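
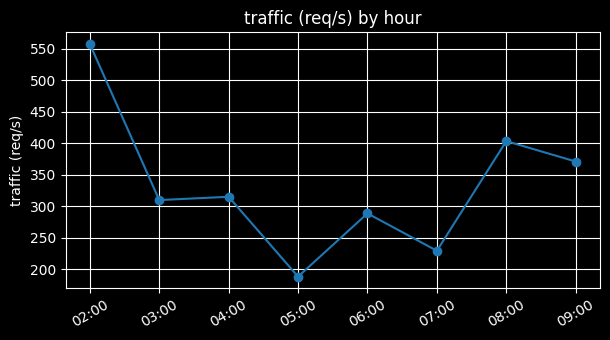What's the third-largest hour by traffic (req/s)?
Top 4: 02:00 ≈ 550, 08:00 ≈ 400, 09:00 ≈ 350, 04:00 ≈ 300.

09:00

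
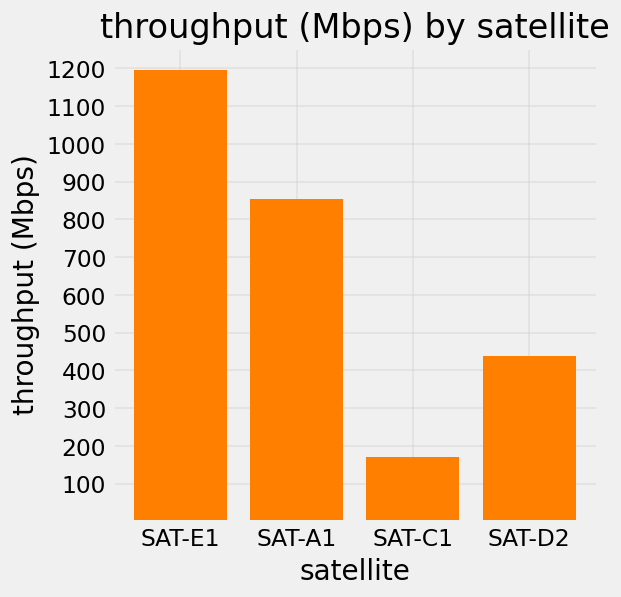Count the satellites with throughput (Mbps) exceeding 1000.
1

Above 1000: SAT-E1.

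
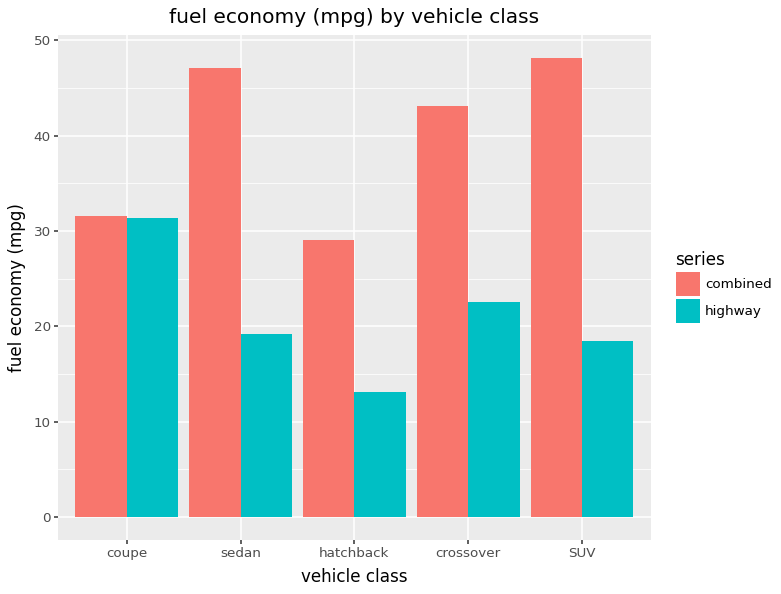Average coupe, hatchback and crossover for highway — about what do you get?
≈ 22

(30 + 15 + 20) / 3 ≈ 22.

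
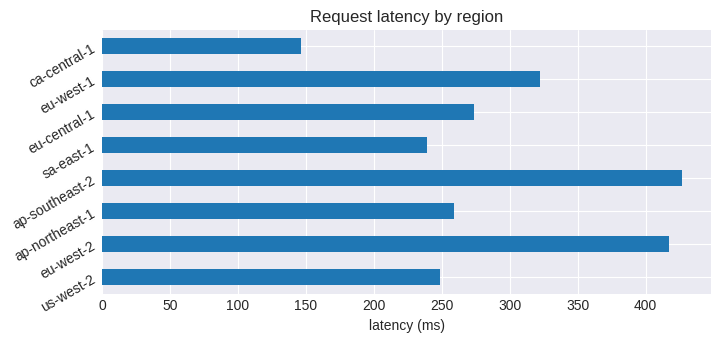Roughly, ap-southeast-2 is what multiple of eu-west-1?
≈ 1.5×

ap-southeast-2 ≈ 450, eu-west-1 ≈ 300; 450/300 ≈ 1.5.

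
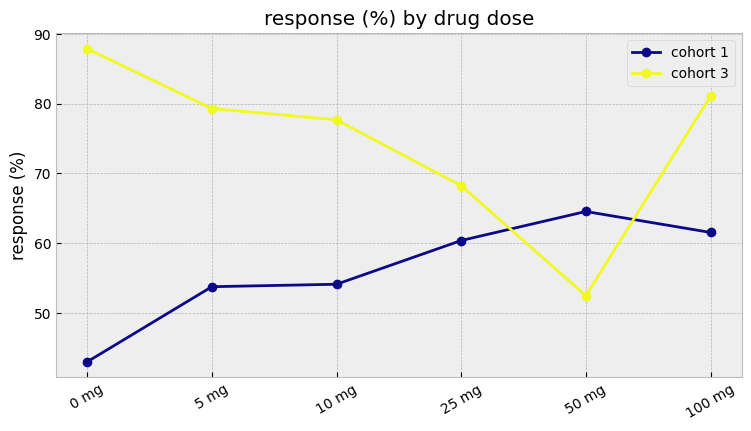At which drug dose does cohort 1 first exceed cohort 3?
50 mg

25 mg: cohort 1 ≈ 60 vs cohort 3 ≈ 70 (not yet); 50 mg: cohort 1 ≈ 65 vs cohort 3 ≈ 50 (first crossover).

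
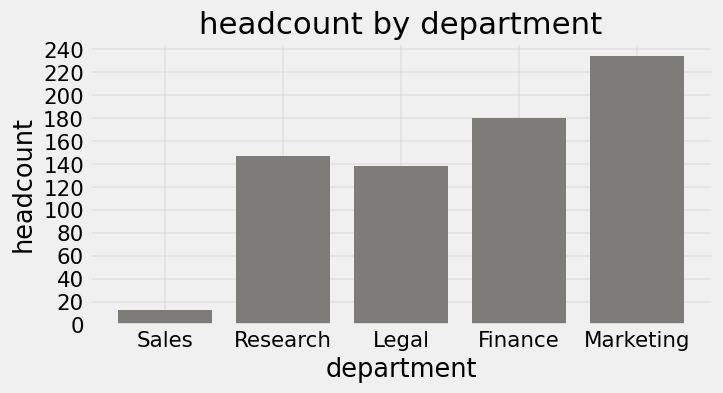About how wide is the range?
≈ 220

Max Marketing ≈ 240, min Sales ≈ 20; range ≈ 220.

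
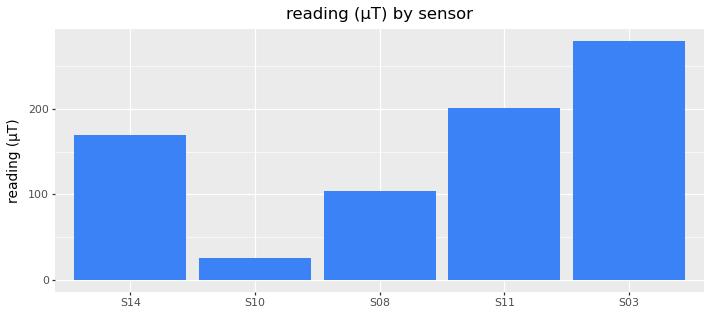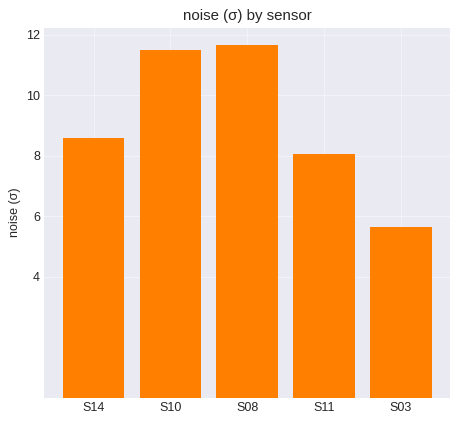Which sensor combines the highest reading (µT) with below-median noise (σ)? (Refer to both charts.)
S03

Chart 2 median noise (σ) ≈ 8; below-median sensors: S11, S03. Among those, S03 has the highest reading (µT) (≈ 300).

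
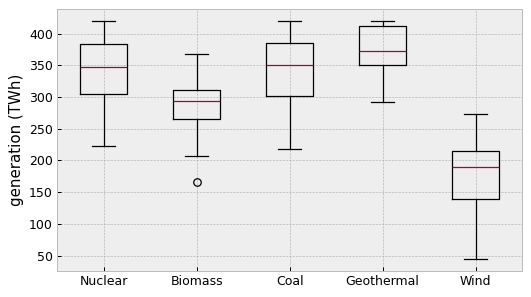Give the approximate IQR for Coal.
Q3 ≈ 380, Q1 ≈ 300; IQR ≈ 80.

≈ 80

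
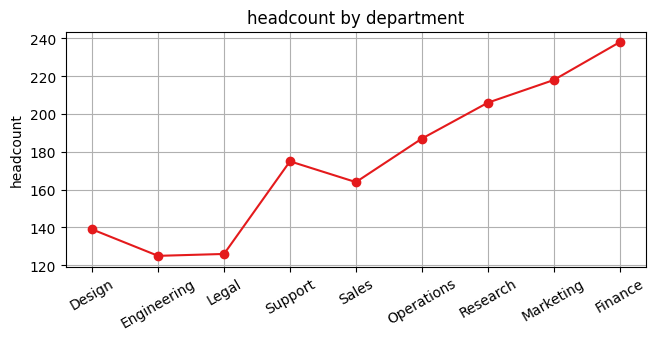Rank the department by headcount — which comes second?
Marketing

Top 3: Finance ≈ 240, Marketing ≈ 220, Research ≈ 210.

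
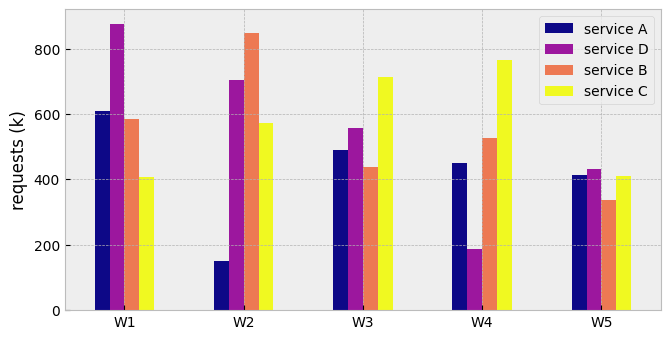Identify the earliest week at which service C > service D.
W3

W2: service C ≈ 600 vs service D ≈ 700 (not yet); W3: service C ≈ 700 vs service D ≈ 600 (first crossover).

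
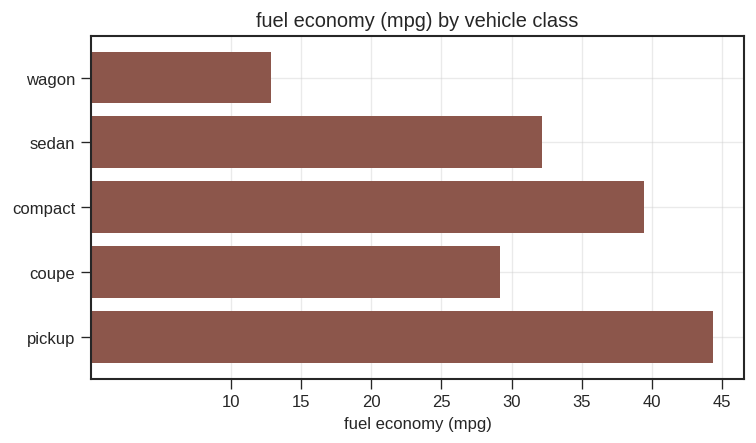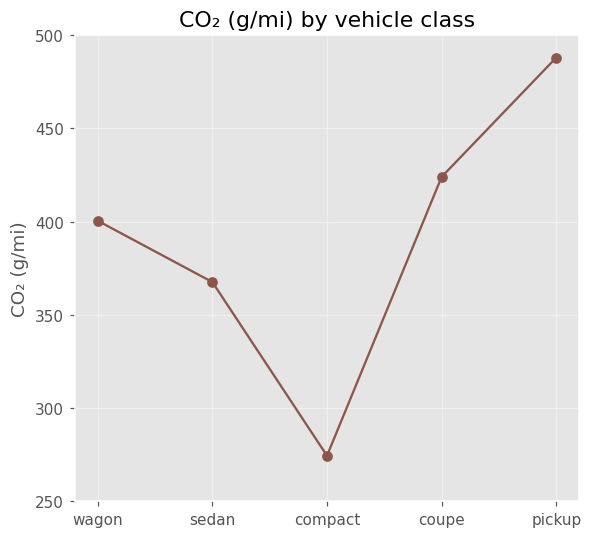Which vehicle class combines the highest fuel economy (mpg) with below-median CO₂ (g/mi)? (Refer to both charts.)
compact

Chart 2 median CO₂ (g/mi) ≈ 400; below-median vehicle classes: sedan, compact. Among those, compact has the highest fuel economy (mpg) (≈ 40).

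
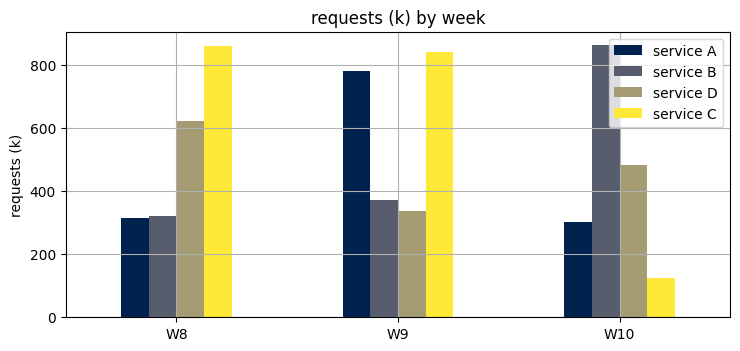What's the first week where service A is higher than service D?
W9

W8: service A ≈ 300 vs service D ≈ 600 (not yet); W9: service A ≈ 800 vs service D ≈ 300 (first crossover).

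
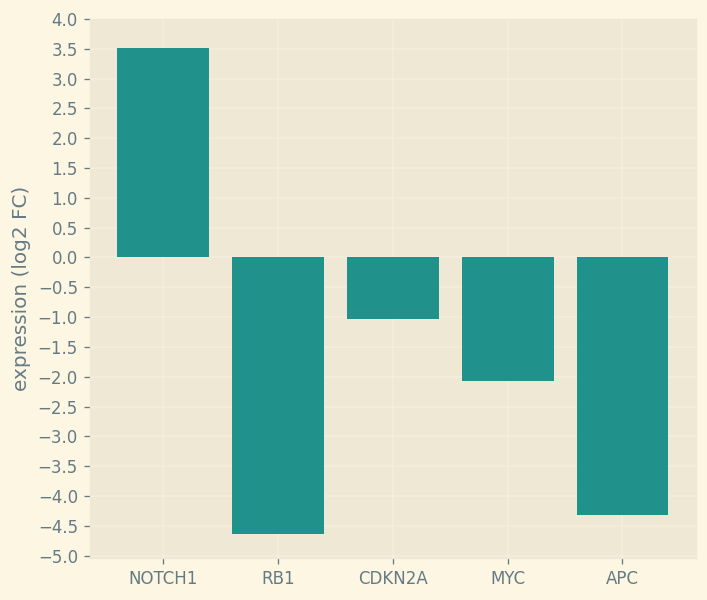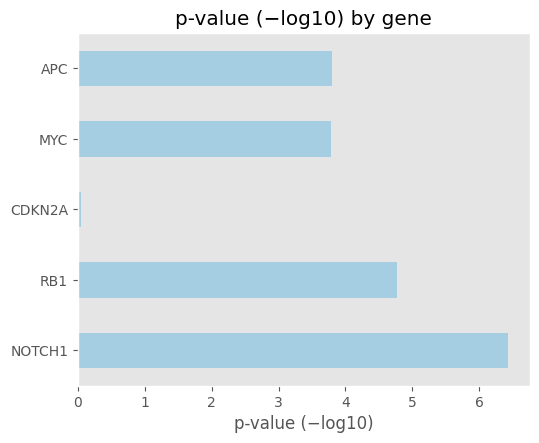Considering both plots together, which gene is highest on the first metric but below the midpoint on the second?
CDKN2A

Chart 2 median p-value (−log10) ≈ 4; below-median genes: CDKN2A, MYC. Among those, CDKN2A has the highest expression (log2 FC) (≈ -1).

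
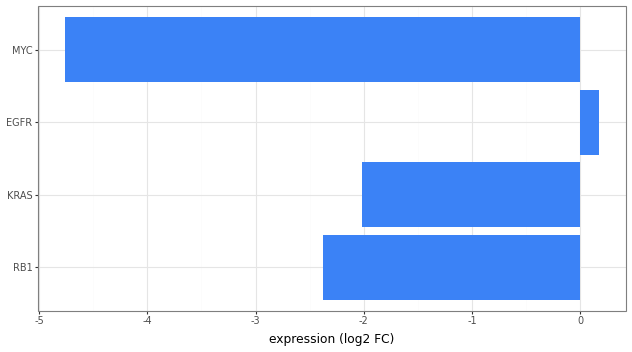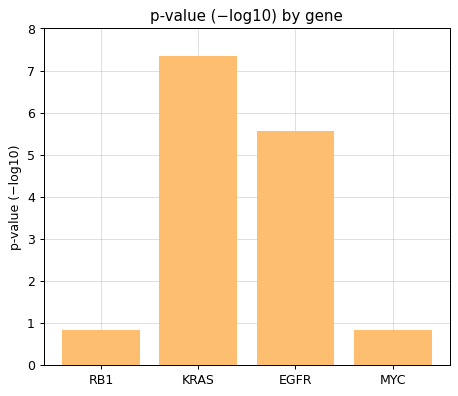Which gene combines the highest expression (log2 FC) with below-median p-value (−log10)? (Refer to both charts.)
RB1

Chart 2 median p-value (−log10) ≈ 3; below-median genes: RB1, MYC. Among those, RB1 has the highest expression (log2 FC) (≈ -2.38).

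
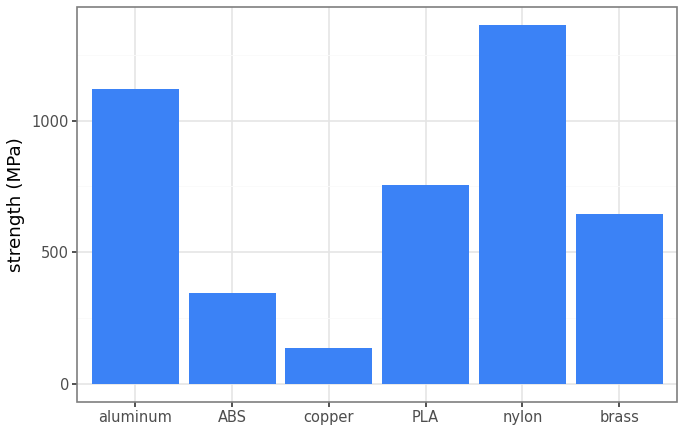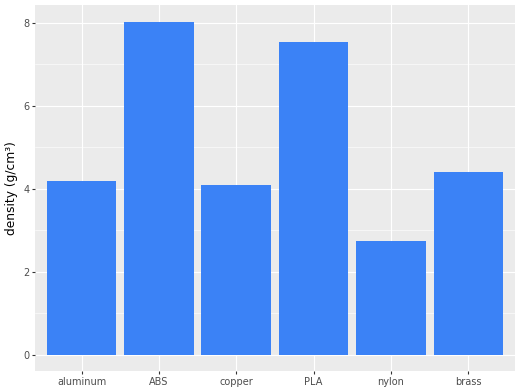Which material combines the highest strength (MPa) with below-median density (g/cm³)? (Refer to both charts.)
Chart 2 median density (g/cm³) ≈ 4; below-median materials: aluminum, copper, nylon. Among those, nylon has the highest strength (MPa) (≈ 1400).

nylon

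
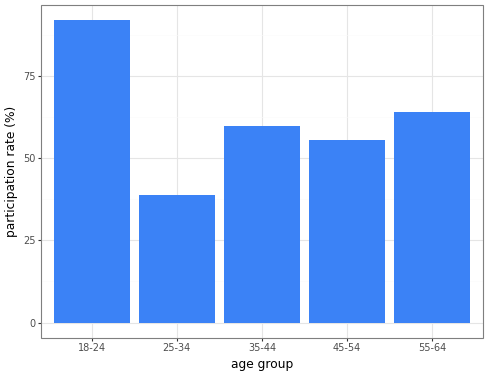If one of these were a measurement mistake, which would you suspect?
18-24 ≈ 90; the rest sit between ≈ 40 and ≈ 60.

18-24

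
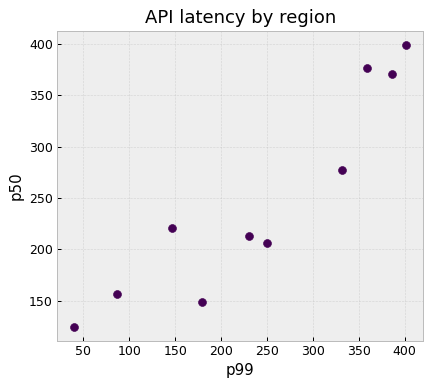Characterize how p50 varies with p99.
positive, strong

Points are positively correlated; strong (|r| ≈ 0.9).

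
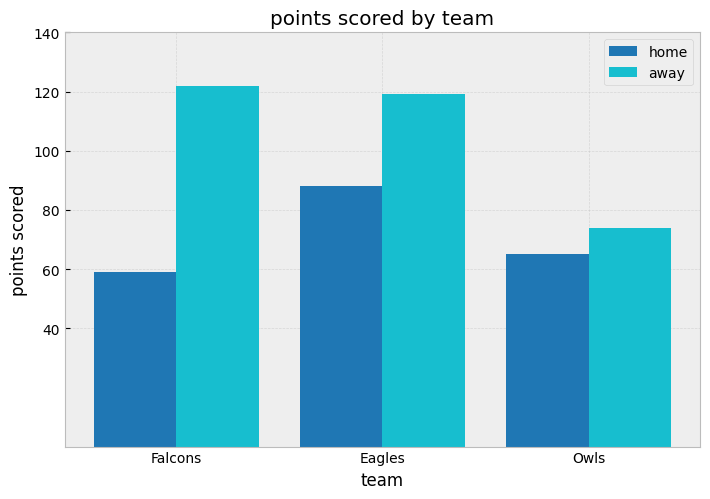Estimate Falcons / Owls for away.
≈ 1.5×

Falcons ≈ 120, Owls ≈ 80; 120/80 ≈ 1.5.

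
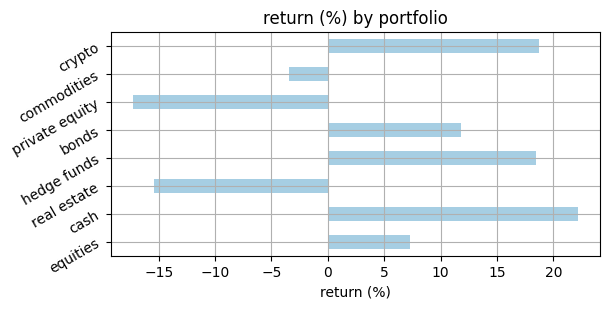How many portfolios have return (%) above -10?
Above -10: equities, cash, hedge funds, bonds, commodities, crypto.

6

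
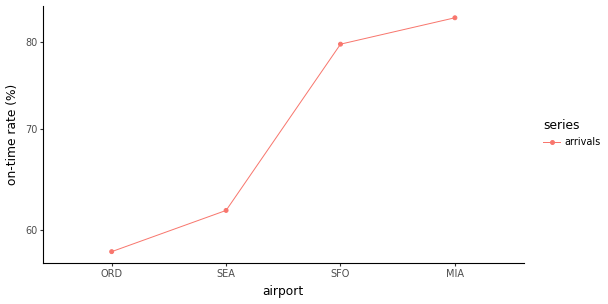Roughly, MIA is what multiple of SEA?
≈ 1.42×

MIA ≈ 85, SEA ≈ 60; 85/60 ≈ 1.42.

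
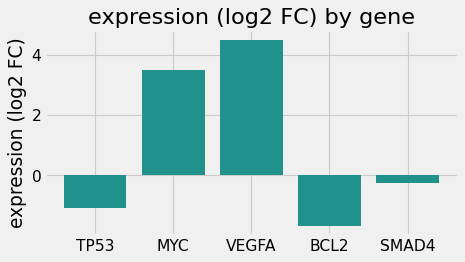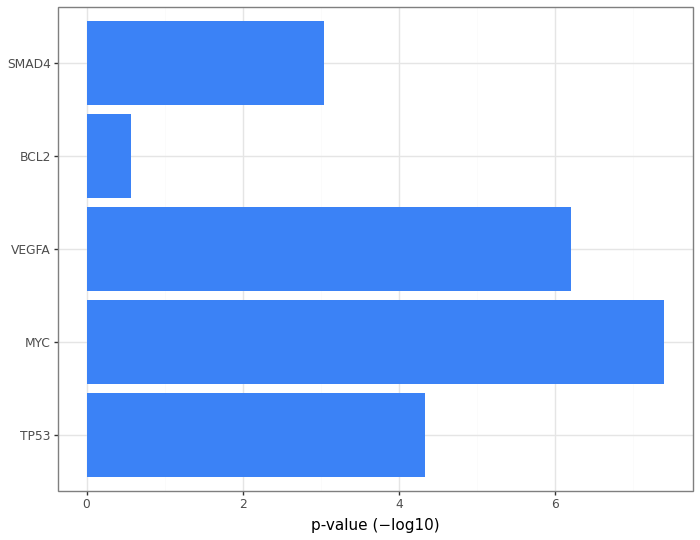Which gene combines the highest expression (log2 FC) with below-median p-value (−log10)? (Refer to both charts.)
Chart 2 median p-value (−log10) ≈ 4; below-median genes: BCL2, SMAD4. Among those, SMAD4 has the highest expression (log2 FC) (≈ 0).

SMAD4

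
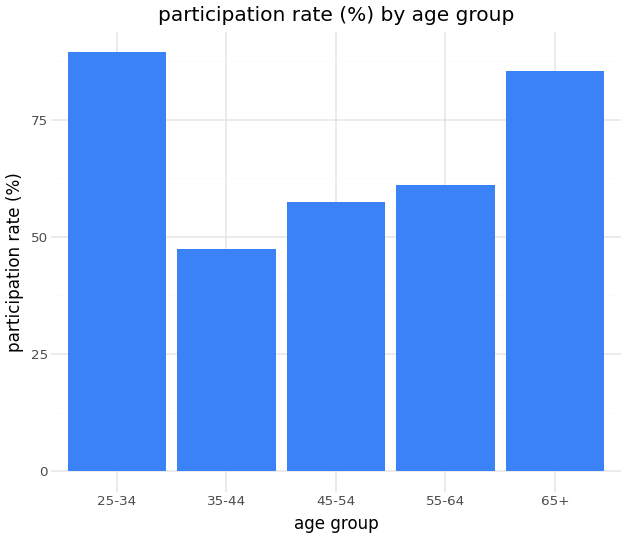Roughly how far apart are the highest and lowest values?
≈ 40

Max 25-34 ≈ 90, min 35-44 ≈ 50; range ≈ 40.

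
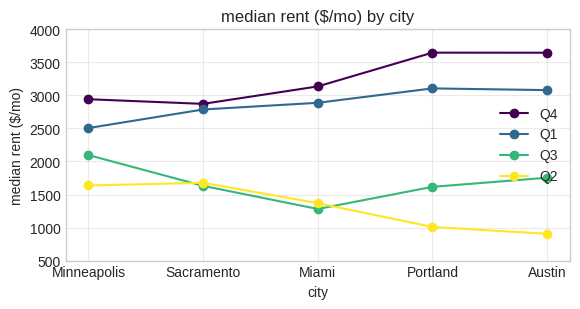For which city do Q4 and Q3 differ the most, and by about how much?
Portland: Q4 ≈ 3500, Q3 ≈ 1500 → gap ≈ 2000. Next-largest (Austin) is only ≈ 1500.

Portland, ≈ 2000 $/mo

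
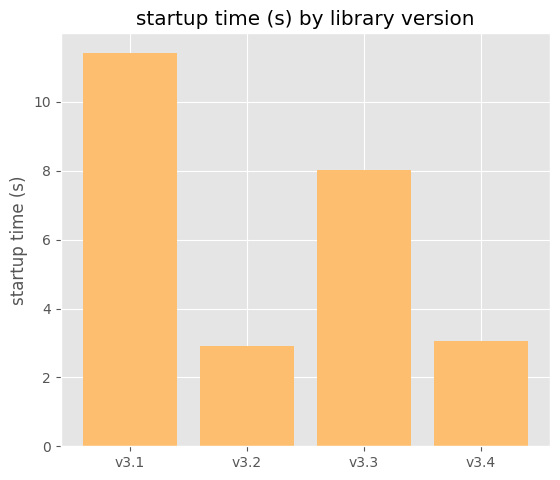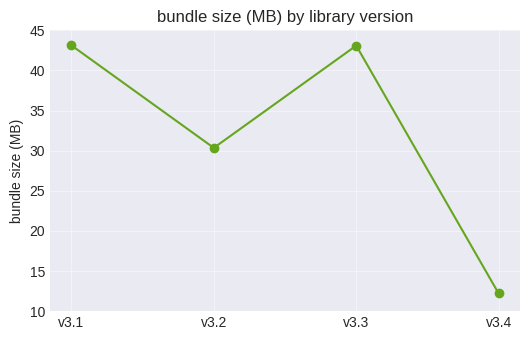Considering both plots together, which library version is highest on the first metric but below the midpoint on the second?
v3.4

Chart 2 median bundle size (MB) ≈ 35; below-median library versions: v3.2, v3.4. Among those, v3.4 has the highest startup time (s) (≈ 4).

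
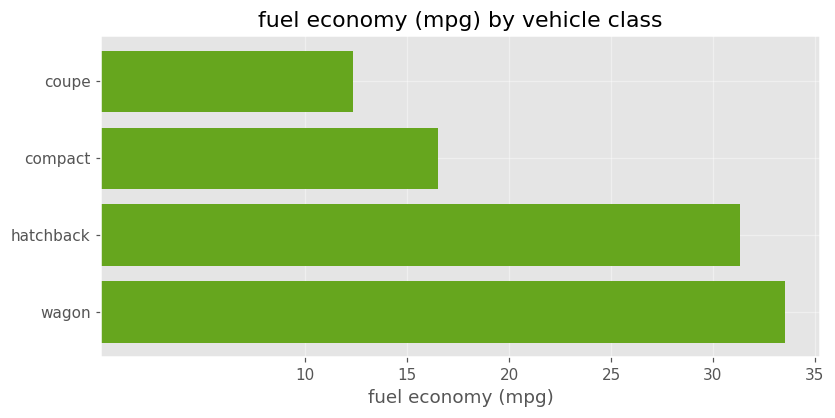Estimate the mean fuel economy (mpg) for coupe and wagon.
≈ 22

(10 + 35) / 2 ≈ 22.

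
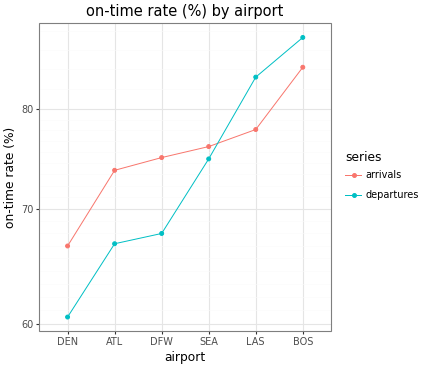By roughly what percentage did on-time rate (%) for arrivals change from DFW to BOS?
DFW ≈ 75, BOS ≈ 85; (85 − 75) / 75 ≈ +13.3%.

≈ +13.3%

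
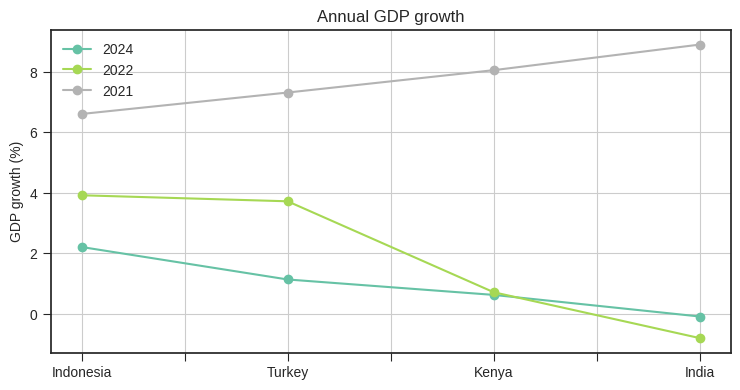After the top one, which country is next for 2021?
Kenya

Top 3 for 2021: India ≈ 9, Kenya ≈ 8, Turkey ≈ 7.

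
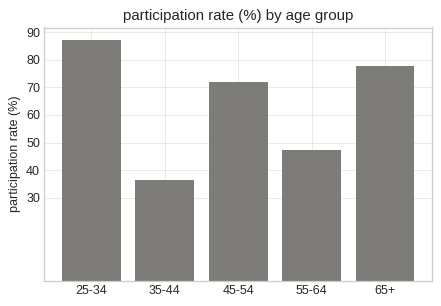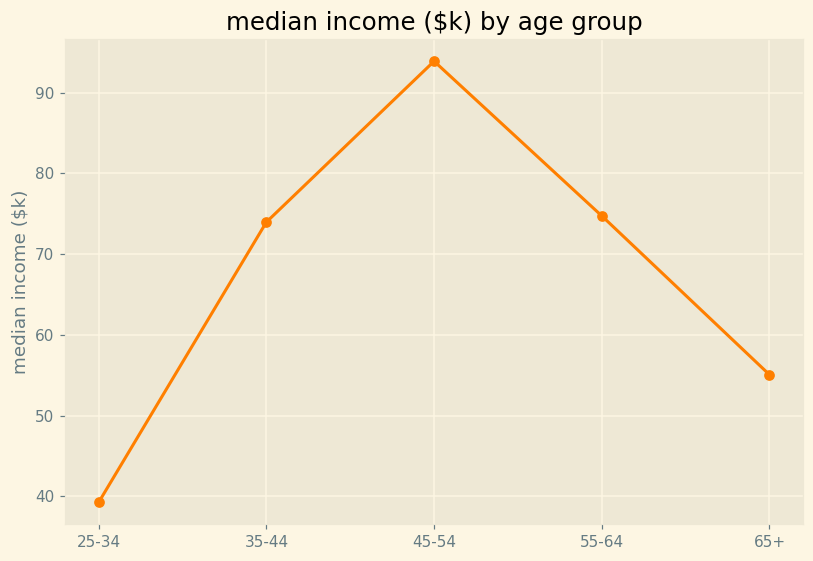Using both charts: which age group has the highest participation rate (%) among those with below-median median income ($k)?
25-34

Chart 2 median median income ($k) ≈ 70; below-median age groups: 25-34, 65+. Among those, 25-34 has the highest participation rate (%) (≈ 90).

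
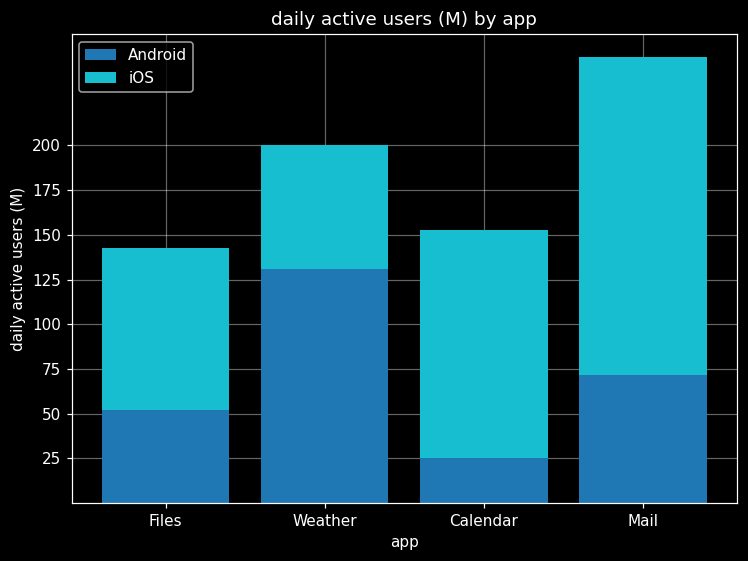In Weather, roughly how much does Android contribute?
≈ 125

Android top ≈ 125, bottom ≈ 0; segment ≈ 125.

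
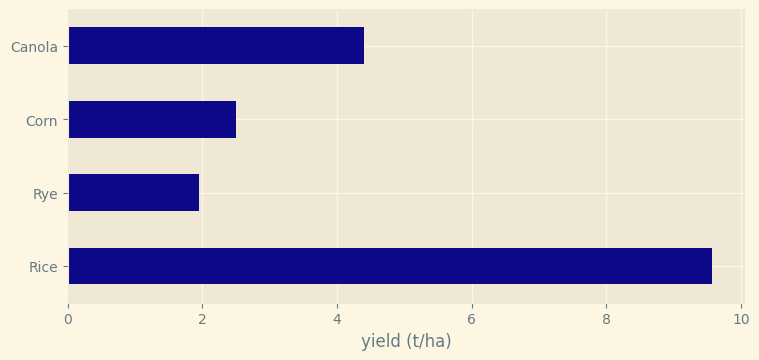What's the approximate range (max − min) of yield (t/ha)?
Max Rice ≈ 10, min Rye ≈ 2; range ≈ 8.

≈ 8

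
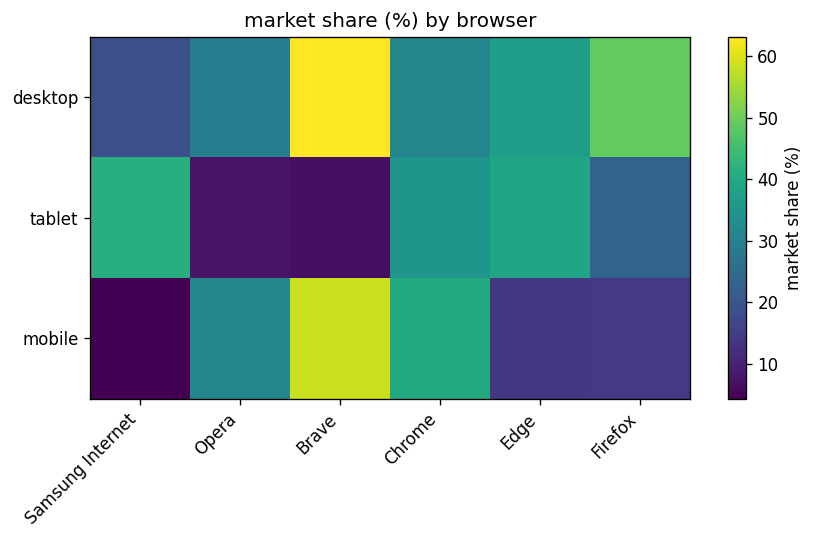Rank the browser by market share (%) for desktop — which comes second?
Firefox

Top 3 for desktop: Brave ≈ 65, Firefox ≈ 50, Edge ≈ 35.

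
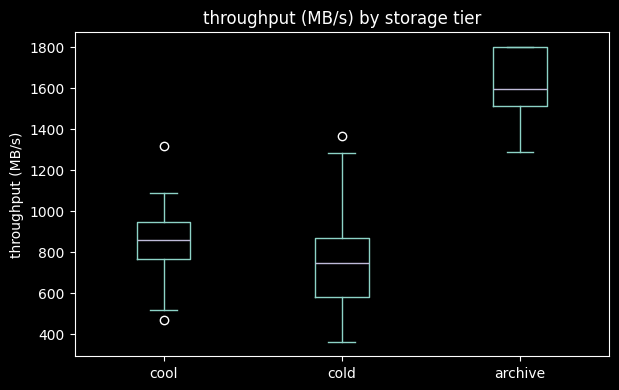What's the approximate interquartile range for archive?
≈ 300

Q3 ≈ 1800, Q1 ≈ 1500; IQR ≈ 300.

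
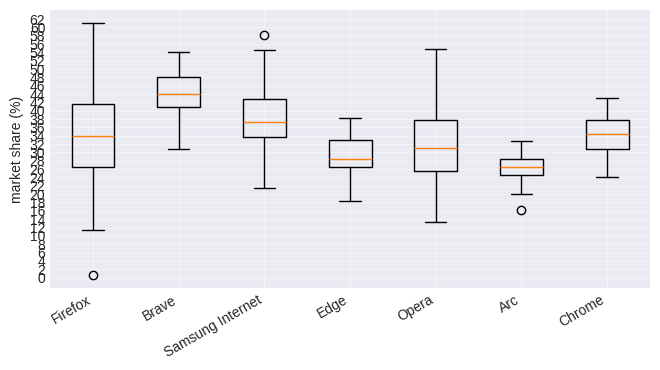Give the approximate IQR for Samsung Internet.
≈ 8

Q3 ≈ 42, Q1 ≈ 34; IQR ≈ 8.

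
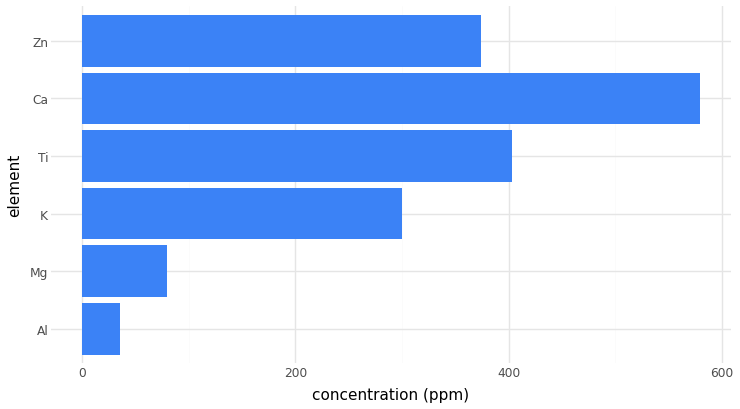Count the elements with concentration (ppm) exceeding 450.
1

Above 450: Ca.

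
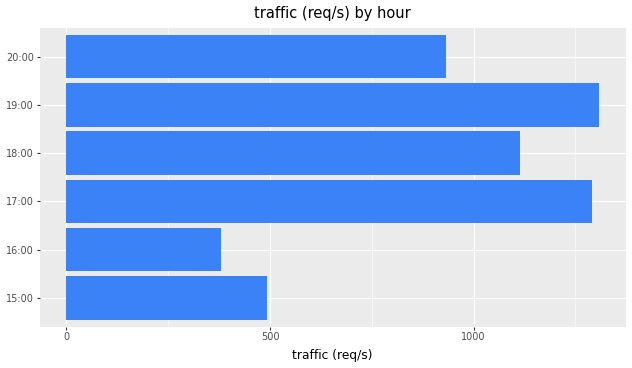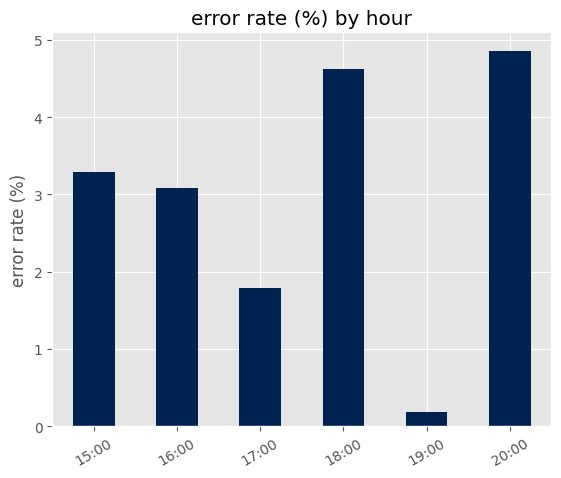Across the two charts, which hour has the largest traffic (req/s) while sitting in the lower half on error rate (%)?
Chart 2 median error rate (%) ≈ 3; below-median hours: 16:00, 17:00, 19:00. Among those, 19:00 has the highest traffic (req/s) (≈ 1400).

19:00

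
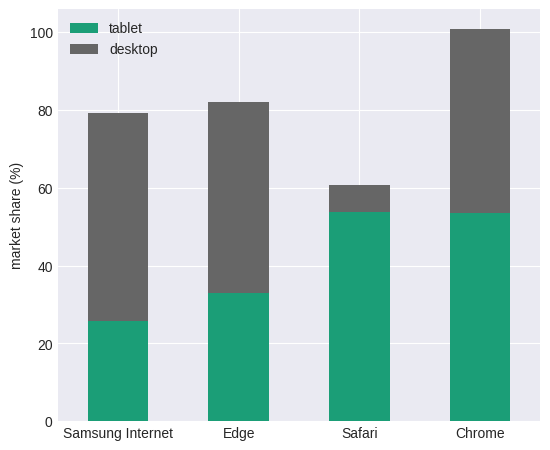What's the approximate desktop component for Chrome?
≈ 50

desktop top ≈ 100, bottom ≈ 50; segment ≈ 50.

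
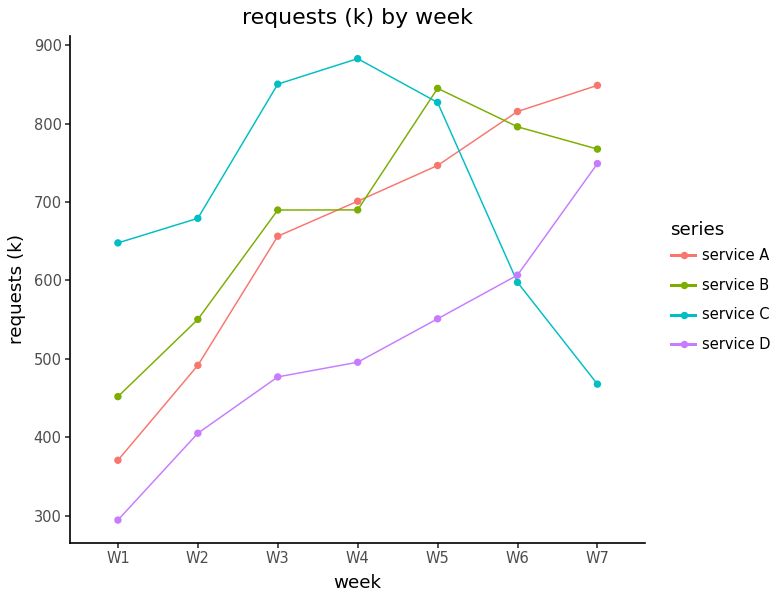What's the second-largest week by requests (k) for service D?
W6

Top 3 for service D: W7 ≈ 750, W6 ≈ 600, W5 ≈ 550.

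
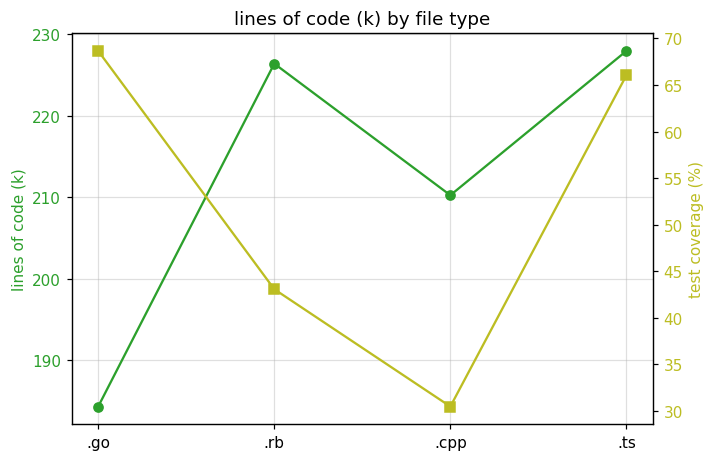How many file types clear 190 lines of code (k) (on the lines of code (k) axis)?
3

Above 190: .rb, .cpp, .ts.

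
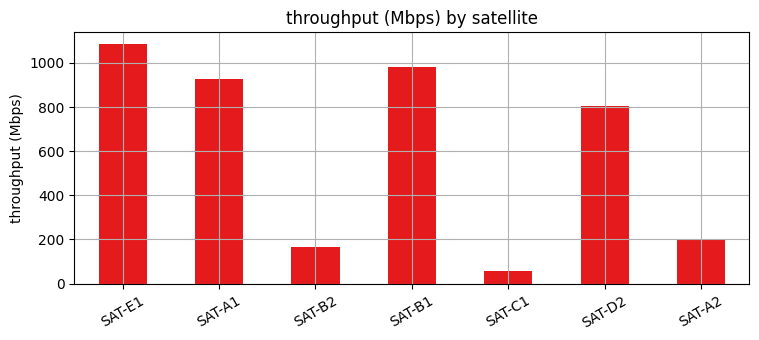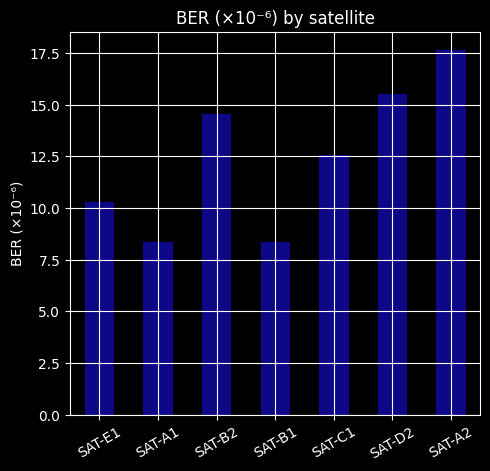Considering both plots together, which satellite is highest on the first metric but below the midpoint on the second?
Chart 2 median BER (×10⁻⁶) ≈ 12; below-median satellites: SAT-E1, SAT-A1, SAT-B1. Among those, SAT-E1 has the highest throughput (Mbps) (≈ 1100).

SAT-E1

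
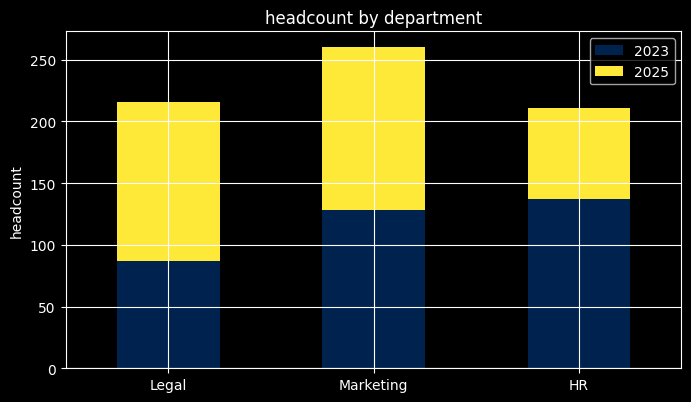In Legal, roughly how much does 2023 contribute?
≈ 75

2023 top ≈ 75, bottom ≈ 0; segment ≈ 75.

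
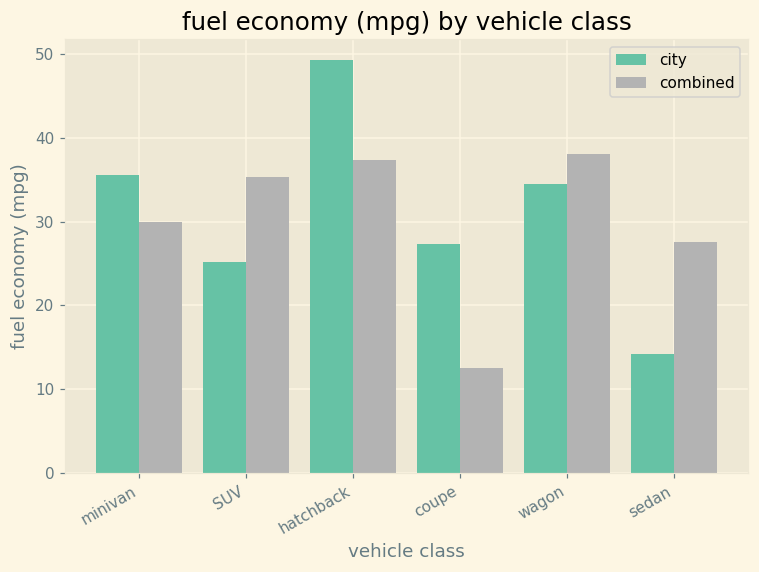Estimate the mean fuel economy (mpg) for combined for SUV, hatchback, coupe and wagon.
≈ 31

(35 + 35 + 15 + 40) / 4 ≈ 31.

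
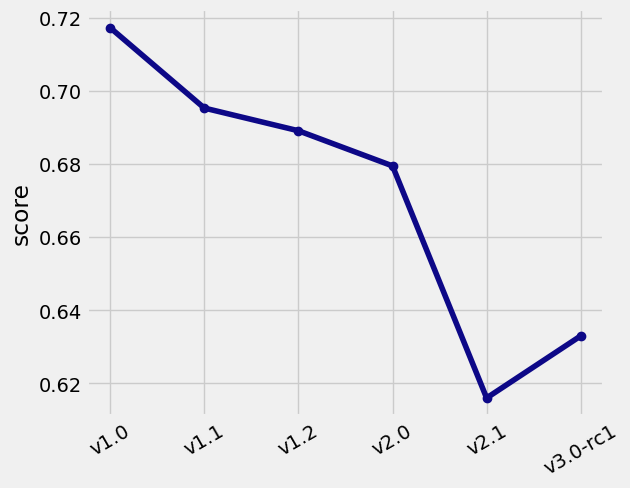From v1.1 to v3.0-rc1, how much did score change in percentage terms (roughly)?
≈ -10%

v1.1 ≈ 0.70, v3.0-rc1 ≈ 0.63; (0.63 − 0.70) / 0.70 ≈ -10%.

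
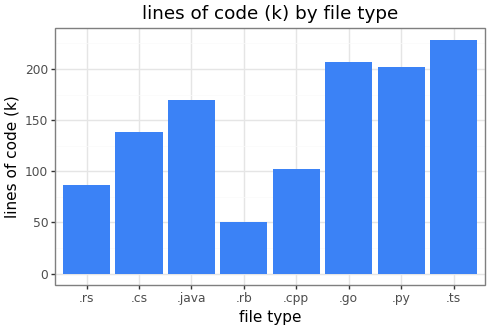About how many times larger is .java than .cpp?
.java ≈ 160, .cpp ≈ 100; 160/100 ≈ 1.6.

≈ 1.6×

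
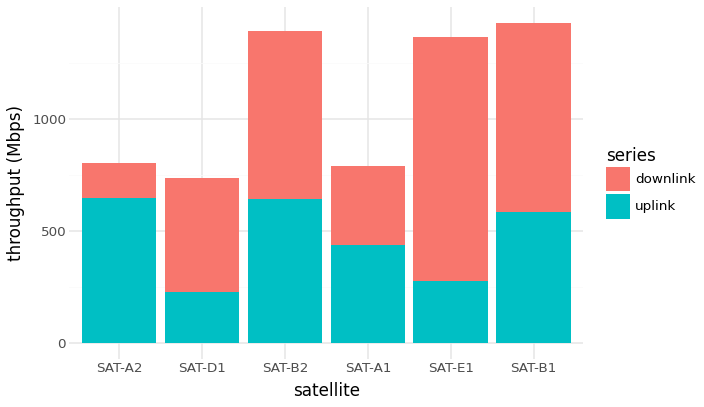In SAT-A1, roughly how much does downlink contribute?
≈ 400

downlink top ≈ 800, bottom ≈ 400; segment ≈ 400.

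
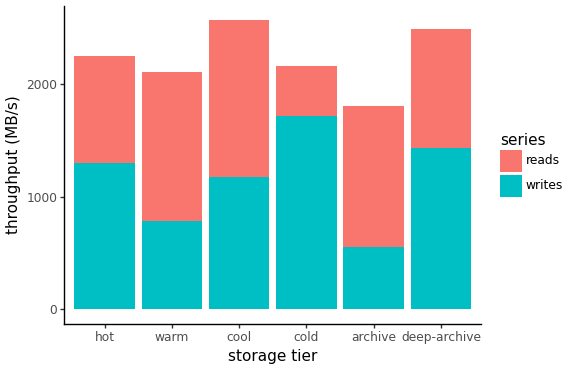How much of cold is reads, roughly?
≈ 500

reads top ≈ 2000, bottom ≈ 1500; segment ≈ 500.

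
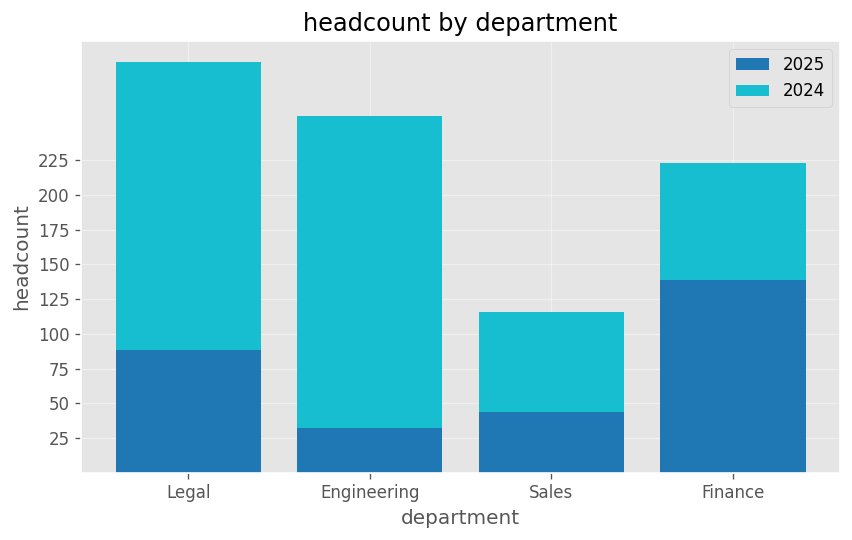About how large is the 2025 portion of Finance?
2025 top ≈ 150, bottom ≈ 0; segment ≈ 150.

≈ 150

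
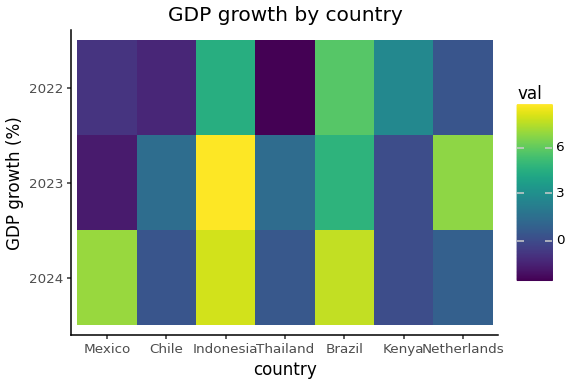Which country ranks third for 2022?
Kenya

Top 4 for 2022: Brazil ≈ 6, Indonesia ≈ 5, Kenya ≈ 3, Netherlands ≈ 0.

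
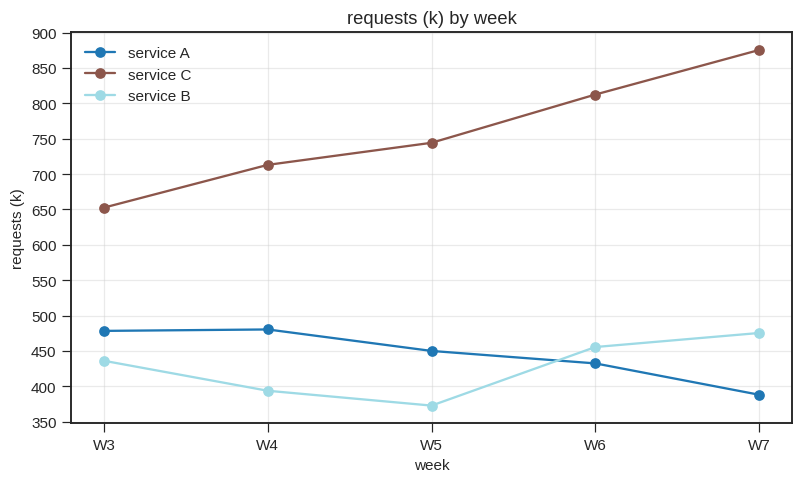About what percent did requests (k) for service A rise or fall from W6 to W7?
≈ -11.1%

W6 ≈ 450, W7 ≈ 400; (400 − 450) / 450 ≈ -11.1%.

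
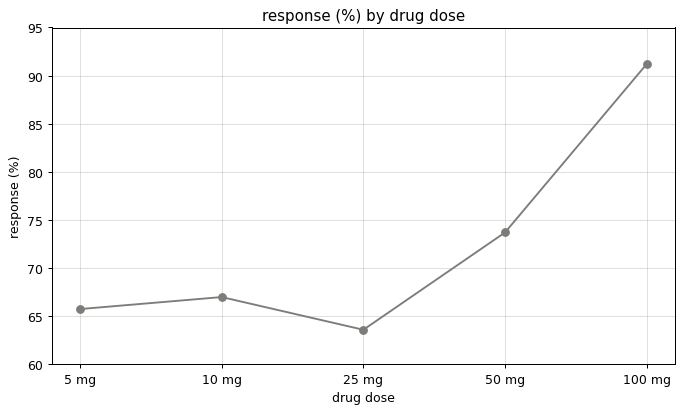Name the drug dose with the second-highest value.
Top 3: 100 mg ≈ 90, 50 mg ≈ 75, 10 mg ≈ 65.

50 mg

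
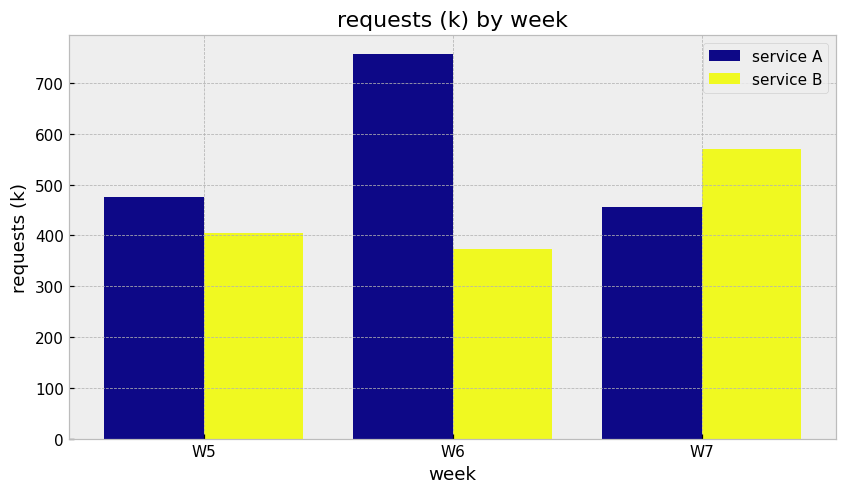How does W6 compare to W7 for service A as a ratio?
W6 ≈ 800, W7 ≈ 500; 800/500 ≈ 1.6.

≈ 1.6×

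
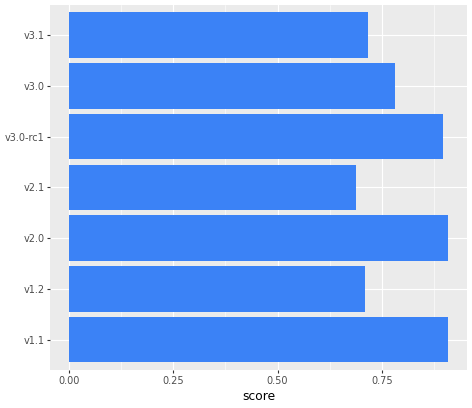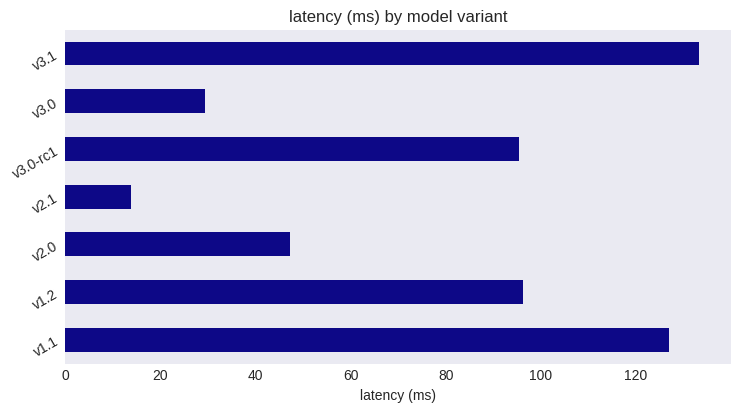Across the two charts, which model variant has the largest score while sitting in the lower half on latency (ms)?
Chart 2 median latency (ms) ≈ 100; below-median model variants: v2.0, v2.1, v3.0. Among those, v2.0 has the highest score (≈ 0.9).

v2.0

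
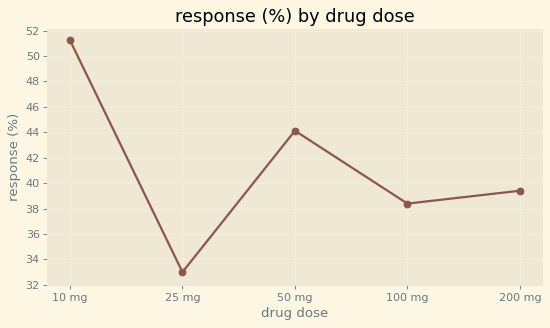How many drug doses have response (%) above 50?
1

Above 50: 10 mg.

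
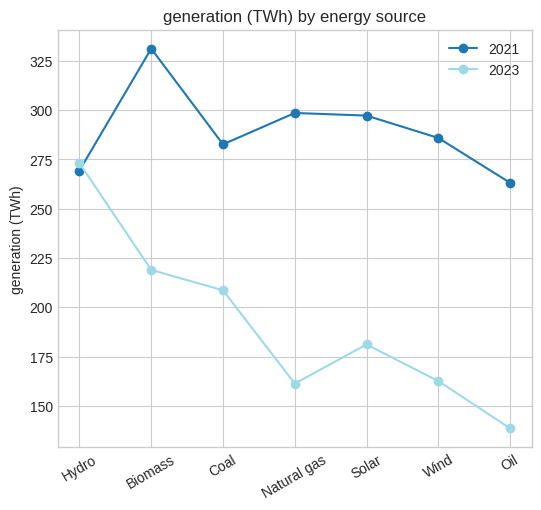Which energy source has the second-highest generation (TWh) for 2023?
Biomass

Top 3 for 2023: Hydro ≈ 280, Biomass ≈ 220, Coal ≈ 200.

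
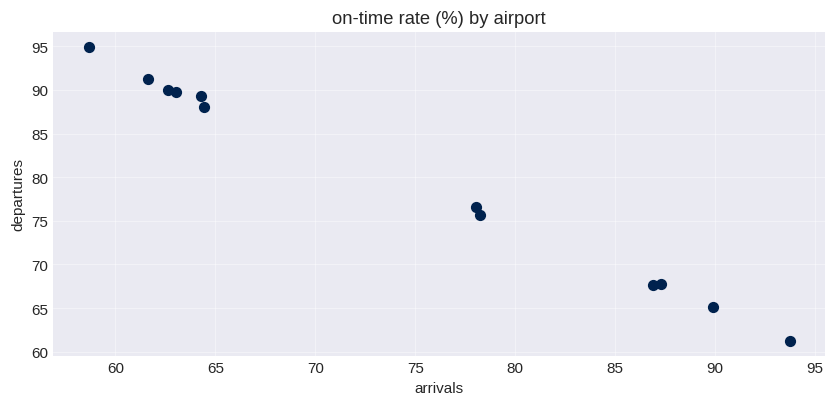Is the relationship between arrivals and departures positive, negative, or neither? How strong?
negative, strong

Points are negatively correlated; strong (|r| ≈ 1.0).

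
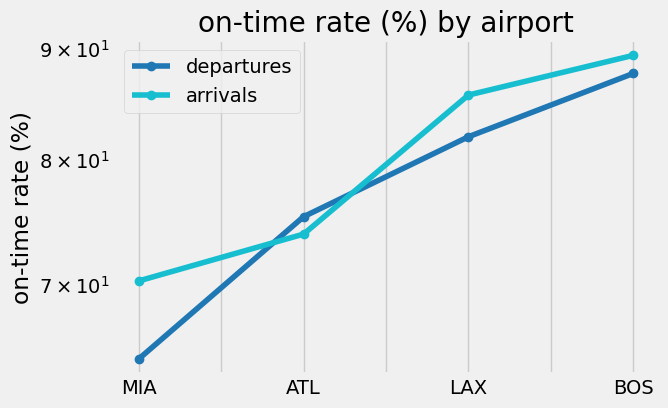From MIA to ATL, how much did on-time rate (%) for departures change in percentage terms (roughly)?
MIA ≈ 65, ATL ≈ 75; (75 − 65) / 65 ≈ +15.4%.

≈ +15.4%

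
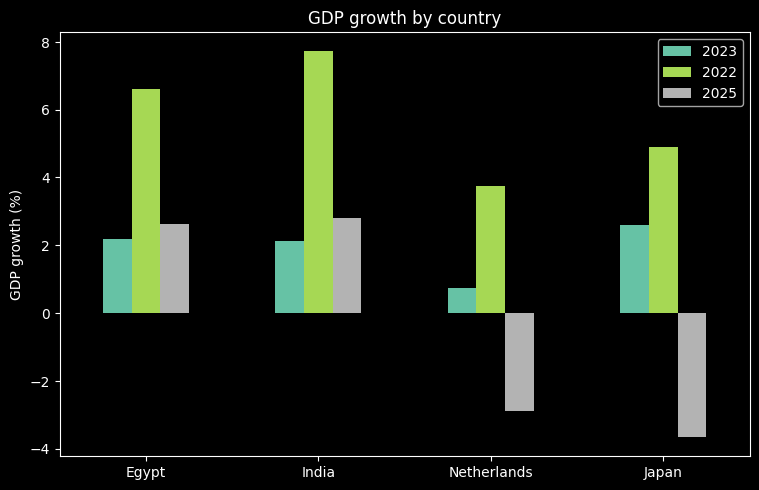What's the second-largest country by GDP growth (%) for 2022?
Egypt

Top 3 for 2022: India ≈ 8, Egypt ≈ 7, Japan ≈ 5.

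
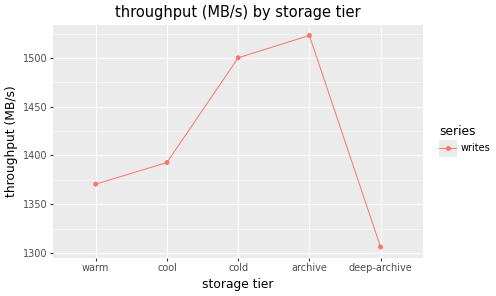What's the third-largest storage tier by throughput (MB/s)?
Top 4: archive ≈ 1520, cold ≈ 1500, cool ≈ 1400, warm ≈ 1380.

cool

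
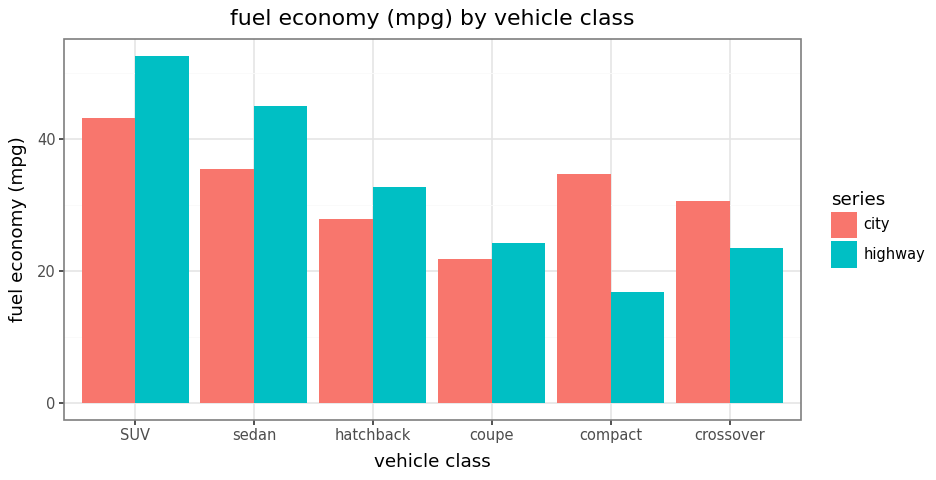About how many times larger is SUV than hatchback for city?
≈ 1.5×

SUV ≈ 45, hatchback ≈ 30; 45/30 ≈ 1.5.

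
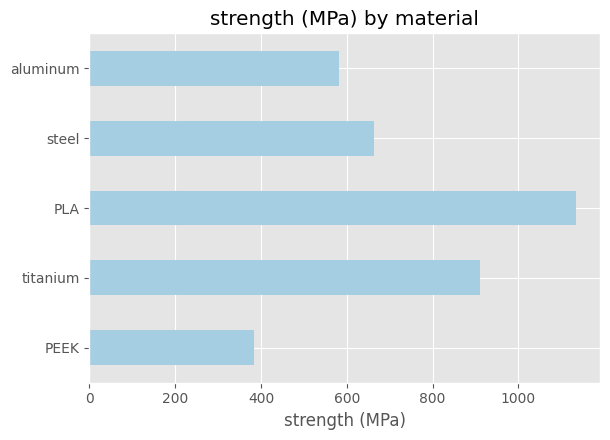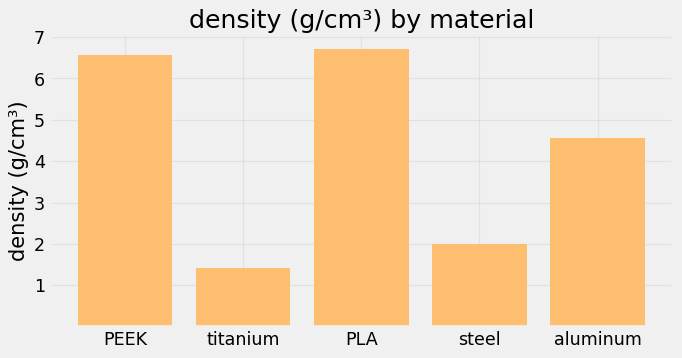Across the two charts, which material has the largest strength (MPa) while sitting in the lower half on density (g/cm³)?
Chart 2 median density (g/cm³) ≈ 5; below-median materials: titanium, steel. Among those, titanium has the highest strength (MPa) (≈ 1000).

titanium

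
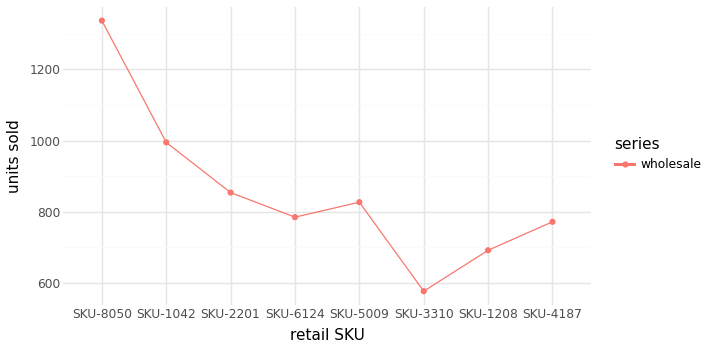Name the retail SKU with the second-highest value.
Top 3: SKU-8050 ≈ 1300, SKU-1042 ≈ 1000, SKU-2201 ≈ 900.

SKU-1042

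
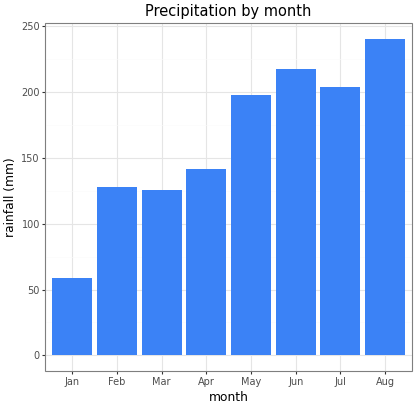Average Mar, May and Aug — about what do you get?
(125 + 200 + 250) / 3 ≈ 192.

≈ 192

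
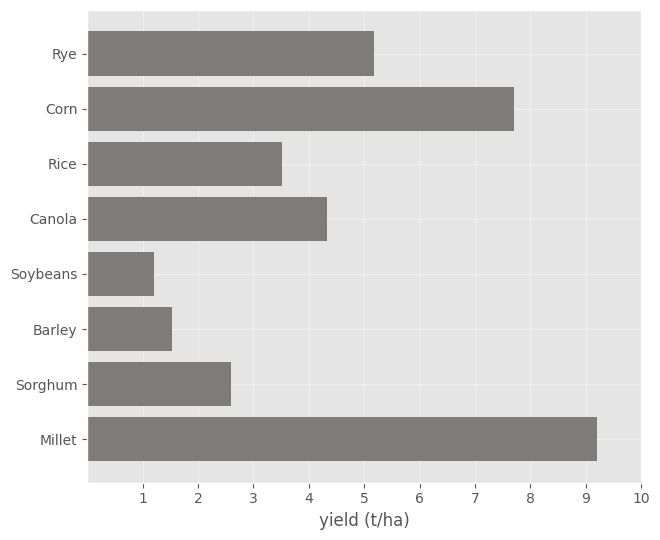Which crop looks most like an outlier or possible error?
Millet ≈ 9; the rest sit between ≈ 1 and ≈ 8.

Millet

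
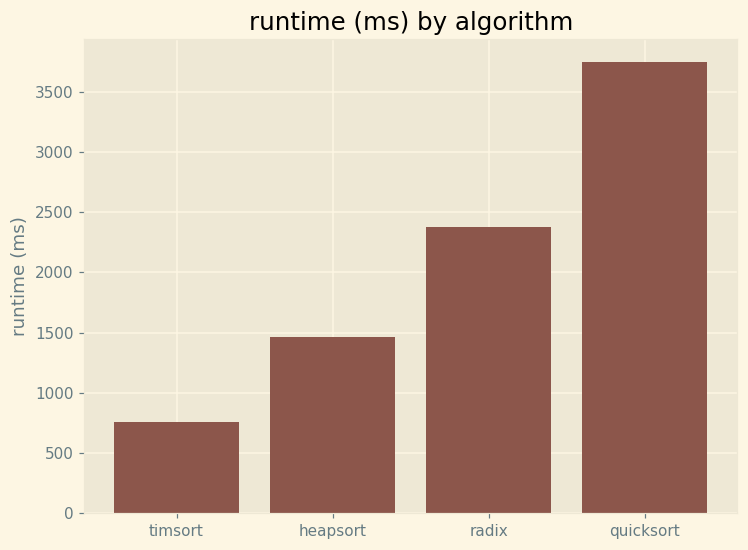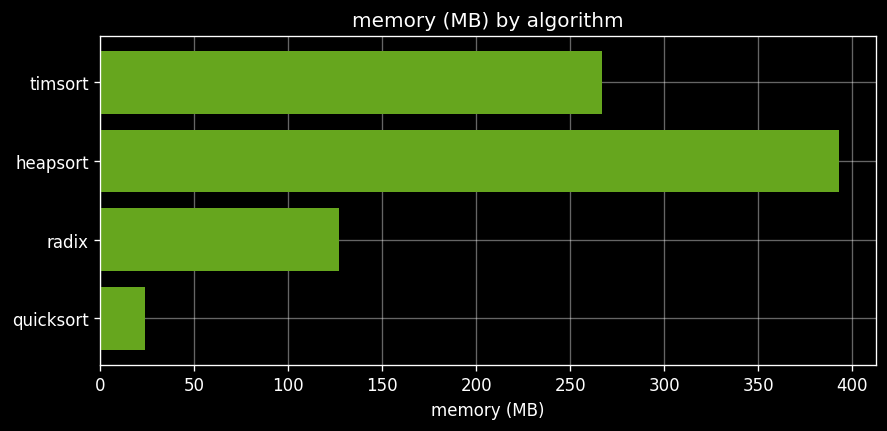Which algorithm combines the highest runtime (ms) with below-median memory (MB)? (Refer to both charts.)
quicksort

Chart 2 median memory (MB) ≈ 200; below-median algorithms: radix, quicksort. Among those, quicksort has the highest runtime (ms) (≈ 4000).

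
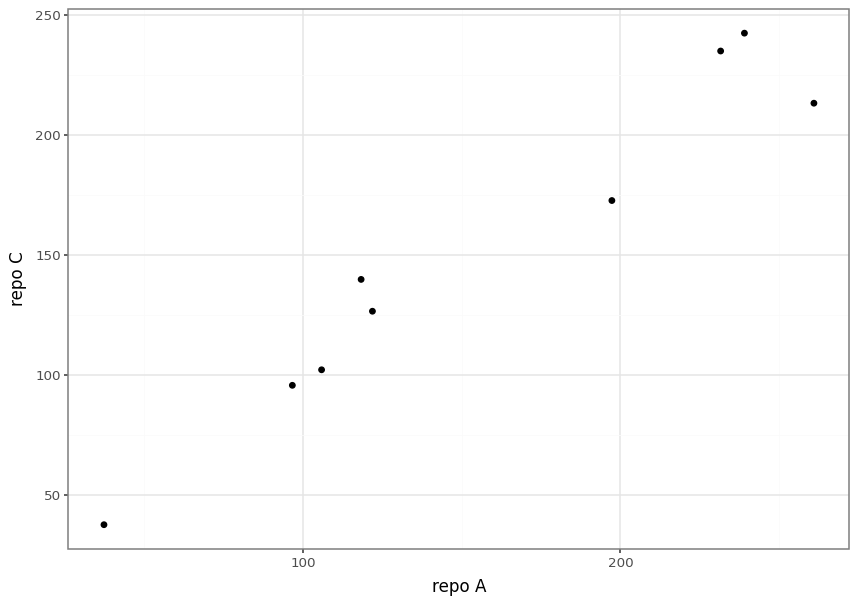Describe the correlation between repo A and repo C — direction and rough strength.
positive, strong

Points are positively correlated; strong (|r| ≈ 1.0).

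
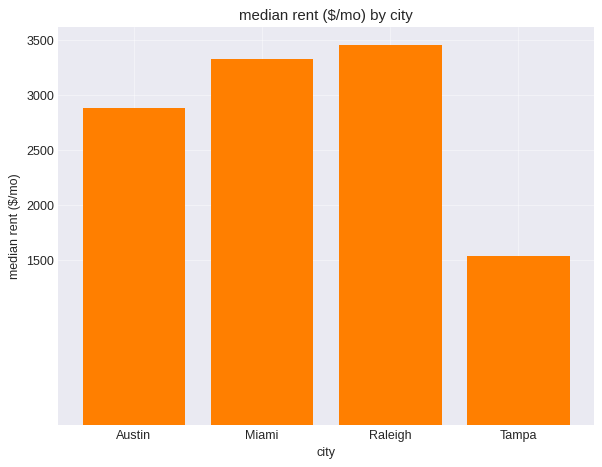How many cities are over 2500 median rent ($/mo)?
3

Above 2500: Austin, Miami, Raleigh.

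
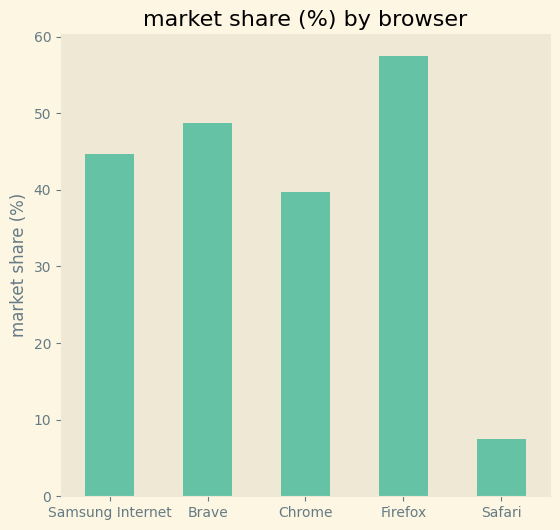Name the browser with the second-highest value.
Brave

Top 3: Firefox ≈ 55, Brave ≈ 50, Samsung Internet ≈ 45.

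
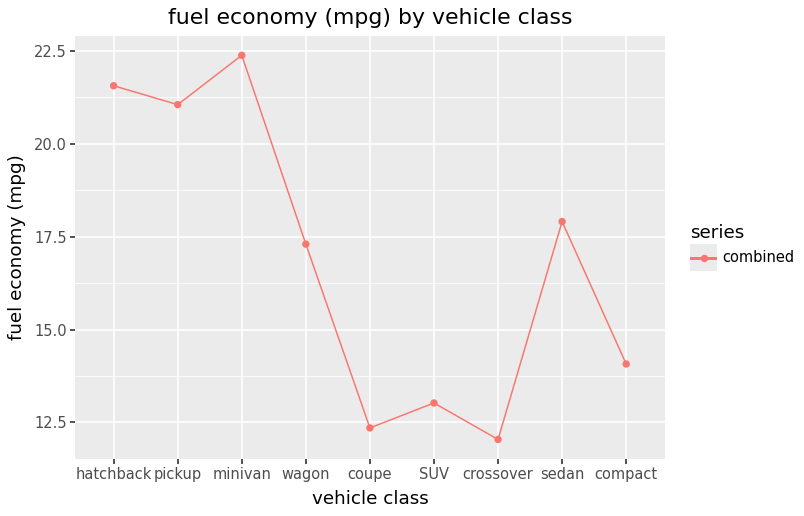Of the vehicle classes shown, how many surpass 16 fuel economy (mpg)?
5

Above 16: hatchback, pickup, minivan, wagon, sedan.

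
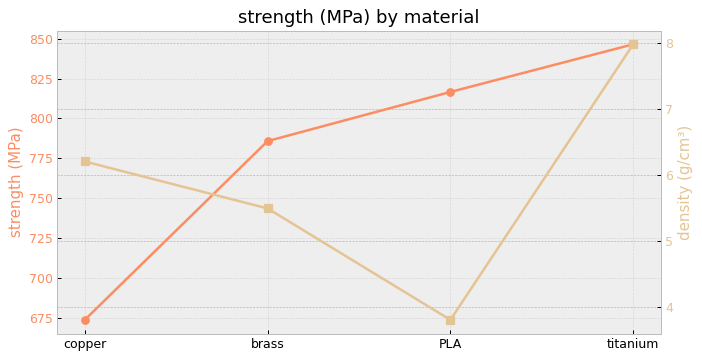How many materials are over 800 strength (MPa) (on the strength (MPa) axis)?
2

Above 800: PLA, titanium.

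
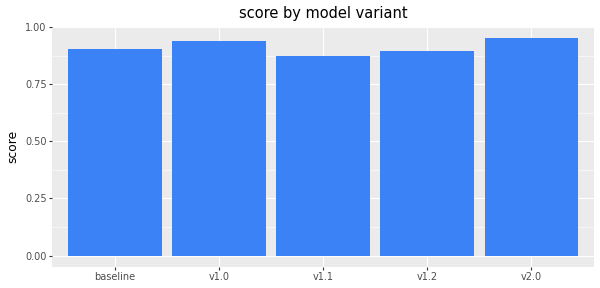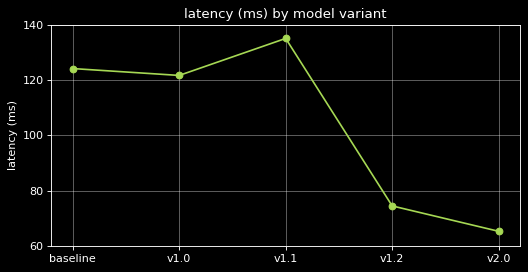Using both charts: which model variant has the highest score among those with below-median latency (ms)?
v2.0

Chart 2 median latency (ms) ≈ 120; below-median model variants: v1.2, v2.0. Among those, v2.0 has the highest score (≈ 1).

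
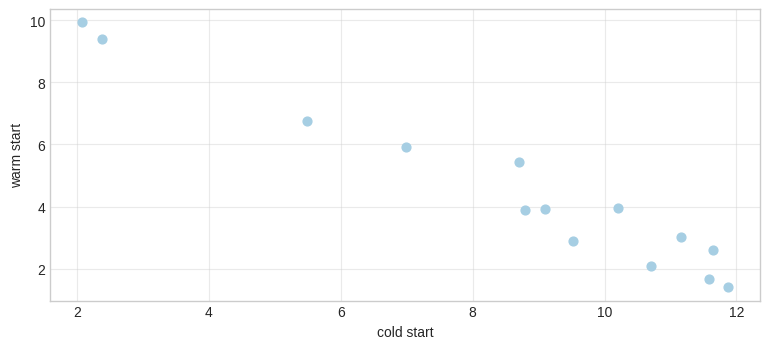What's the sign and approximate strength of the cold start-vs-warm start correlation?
Points are negatively correlated; strong (|r| ≈ 1.0).

negative, strong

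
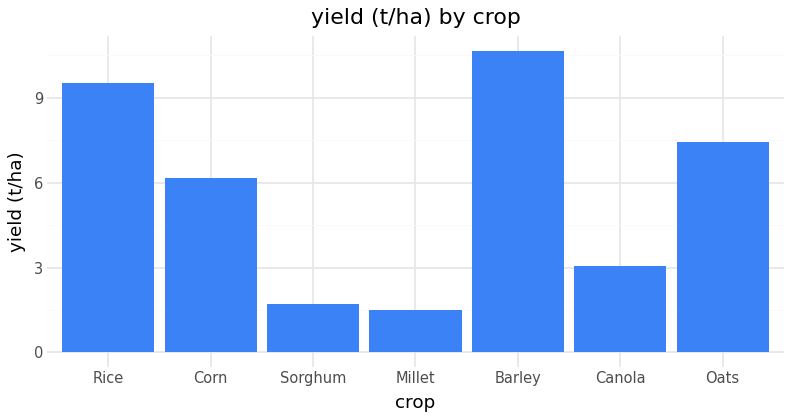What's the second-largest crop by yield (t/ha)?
Top 3: Barley ≈ 11, Rice ≈ 10, Oats ≈ 7.

Rice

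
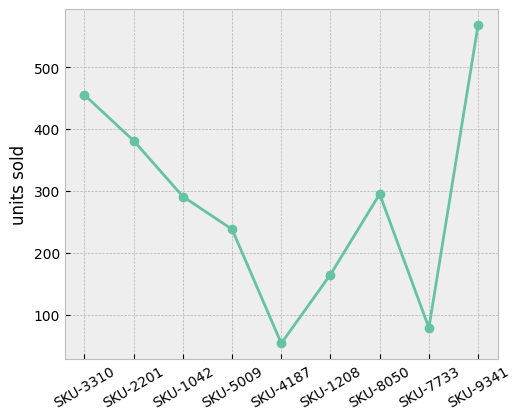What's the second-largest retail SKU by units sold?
SKU-3310

Top 3: SKU-9341 ≈ 550, SKU-3310 ≈ 450, SKU-2201 ≈ 400.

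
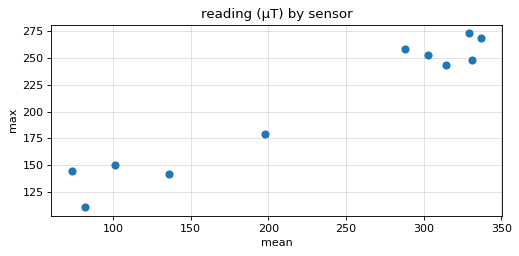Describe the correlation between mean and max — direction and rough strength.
positive, strong

Points are positively correlated; strong (|r| ≈ 1.0).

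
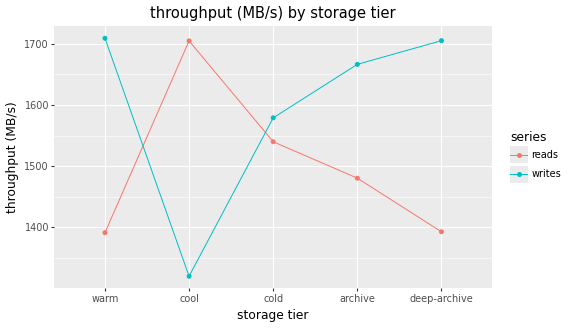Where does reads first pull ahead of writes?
warm: reads ≈ 1400 vs writes ≈ 1700 (not yet); cool: reads ≈ 1700 vs writes ≈ 1300 (first crossover).

cool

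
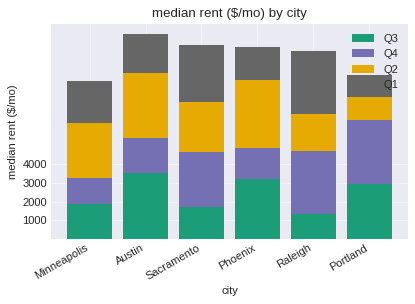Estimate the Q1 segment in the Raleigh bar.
Q1 top ≈ 10000, bottom ≈ 7000; segment ≈ 3000.

≈ 3000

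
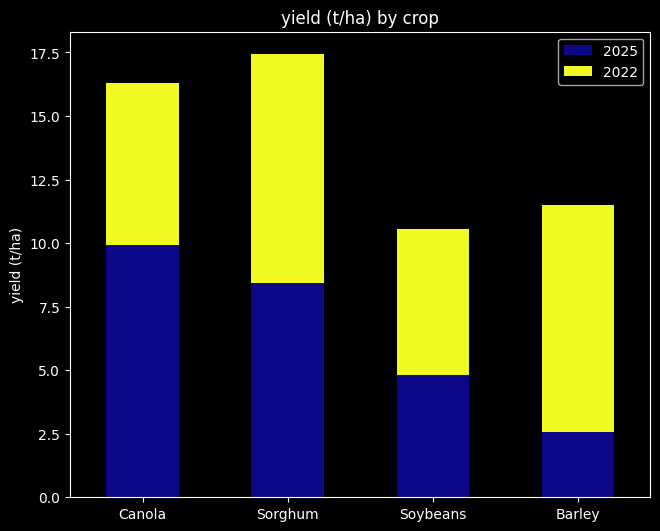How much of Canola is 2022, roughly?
≈ 6

2022 top ≈ 16, bottom ≈ 10; segment ≈ 6.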